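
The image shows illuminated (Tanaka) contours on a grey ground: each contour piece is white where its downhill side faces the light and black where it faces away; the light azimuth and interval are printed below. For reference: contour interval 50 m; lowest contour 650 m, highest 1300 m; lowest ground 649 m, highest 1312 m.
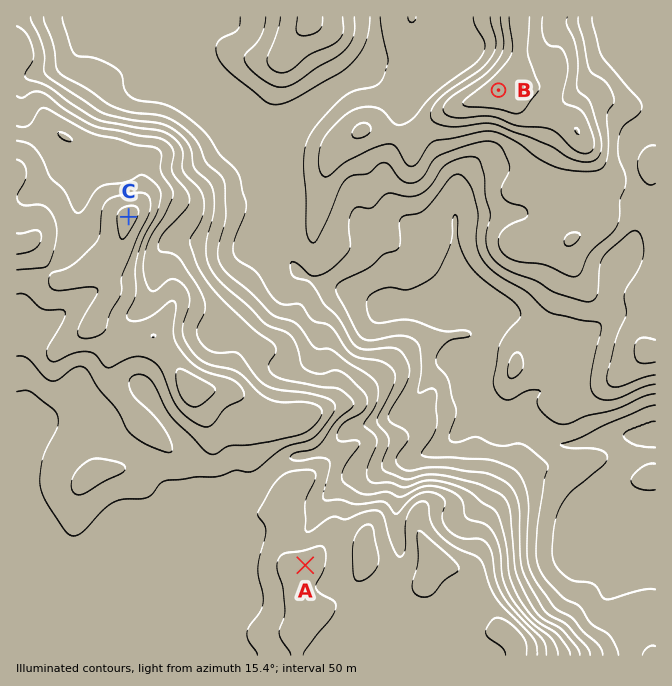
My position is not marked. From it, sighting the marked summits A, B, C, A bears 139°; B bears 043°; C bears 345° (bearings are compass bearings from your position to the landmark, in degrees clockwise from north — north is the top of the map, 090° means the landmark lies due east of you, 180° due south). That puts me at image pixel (185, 427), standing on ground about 1160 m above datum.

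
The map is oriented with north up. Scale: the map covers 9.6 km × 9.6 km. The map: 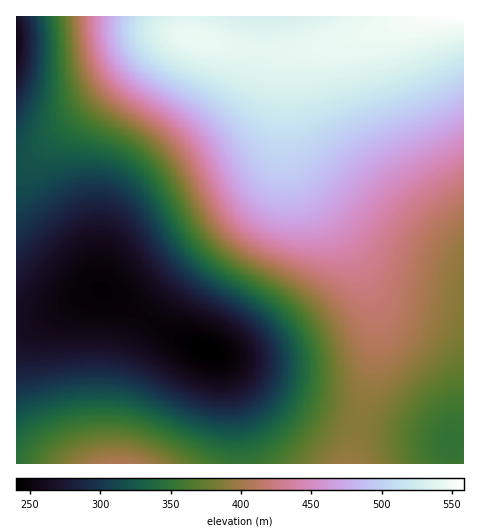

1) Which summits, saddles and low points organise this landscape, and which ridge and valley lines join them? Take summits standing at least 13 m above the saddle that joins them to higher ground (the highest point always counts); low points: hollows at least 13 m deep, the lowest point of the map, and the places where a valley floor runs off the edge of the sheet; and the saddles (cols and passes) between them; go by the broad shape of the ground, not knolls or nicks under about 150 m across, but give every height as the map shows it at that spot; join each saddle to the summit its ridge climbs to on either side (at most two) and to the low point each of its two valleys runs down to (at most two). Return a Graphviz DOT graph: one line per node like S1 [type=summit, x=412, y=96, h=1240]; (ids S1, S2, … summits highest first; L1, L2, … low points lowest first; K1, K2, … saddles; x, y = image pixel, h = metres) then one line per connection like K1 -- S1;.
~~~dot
graph terrain {
  S1 [type=summit, x=460, y=17, h=559];
  S2 [type=summit, x=118, y=463, h=408];
  L1 [type=low, x=206, y=350, h=240];
  L2 [type=low, x=17, y=42, h=255];
  L3 [type=low, x=452, y=441, h=351];
  K1 [type=saddle, x=358, y=424, h=389];
  K2 [type=saddle, x=241, y=463, h=352];
  K3 [type=saddle, x=17, y=164, h=317];
  K1 -- S1;
  K1 -- L1;
  K1 -- L3;
  K2 -- S1;
  K2 -- S2;
  K2 -- L1;
  K3 -- S1;
  K3 -- L1;
  K3 -- L2;
}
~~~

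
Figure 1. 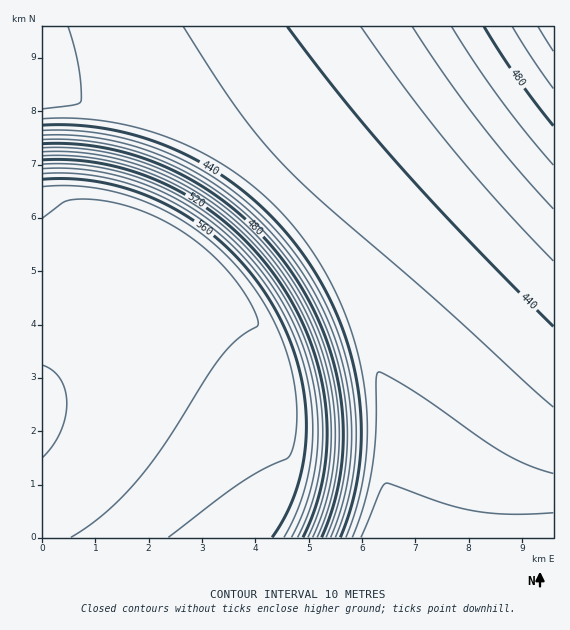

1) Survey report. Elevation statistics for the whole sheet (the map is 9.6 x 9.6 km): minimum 400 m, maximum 590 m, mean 485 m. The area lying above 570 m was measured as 25.2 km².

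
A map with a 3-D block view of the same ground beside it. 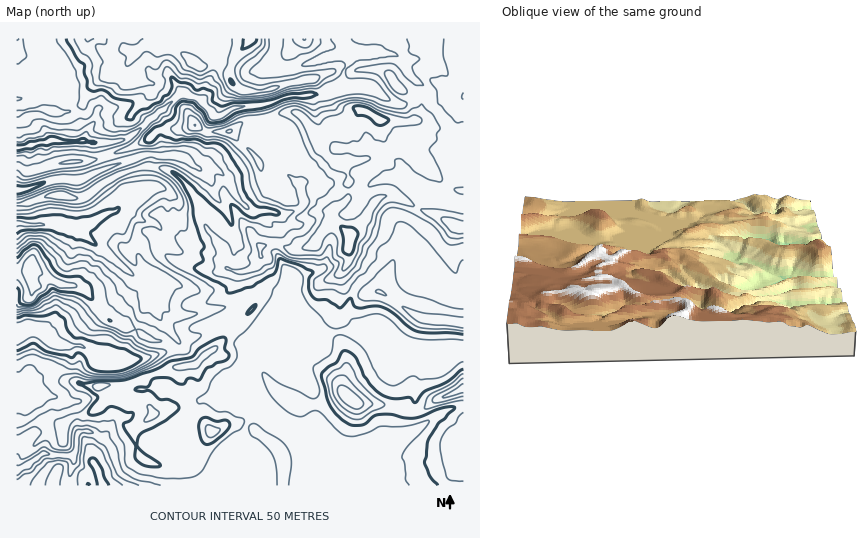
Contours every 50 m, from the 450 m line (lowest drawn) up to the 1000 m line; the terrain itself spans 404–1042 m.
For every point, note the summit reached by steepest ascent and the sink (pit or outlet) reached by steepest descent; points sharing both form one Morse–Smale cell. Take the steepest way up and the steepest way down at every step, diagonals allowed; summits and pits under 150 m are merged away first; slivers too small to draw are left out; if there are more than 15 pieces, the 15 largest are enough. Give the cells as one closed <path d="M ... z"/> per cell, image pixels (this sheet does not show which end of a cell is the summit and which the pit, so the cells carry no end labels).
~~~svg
<path d="M463 38l-116 0-1 19 2 6-4 8-4 15-3 3-16 5-38 4 4 15-24 7-17 1-15 10 25 27 5 9 2 13 5 7-18 9-13 13 1 7 23 31-2 16-11 8 3 10 9 18-16 18-9 7-8 2-4 15-28 24-16 2-6-19-30 11-38 6-9-4-12-14-25-2-20-15-12-2-11 6 1 152 277 0 3-12 0-20-6-12-12-11-23-14-6 0-2-3 0-43 4-9 11-1 63-27 15-3 38 1 28 12 12 2 45-1z"/><path d="M152 166l-9 0-25 8-36 24-33-2-32 9-1 18 40 2 20 3 60 49 15 0 3 4-1 13 4 20 21 27-4 7 4 18 17-1 28-24 4-15 8-2 9-7 11-11 5-10-9-15-3-11-13 1-9-4-2-16-18-23-6-21-12-21-15-14z"/><path d="M379 332l-26 1 8 4 11 11 45 18 6 5-7 14-1 15-9 13 0 19-16 7-20 0-16 5-10 0-54-22-25 0 18 12 12 14 2 6-2 32 169-1 0-138-52-2z"/><path d="M350 331l-21 2-66 28-11 1-4 9 1 46 16 5 25 0 54 22 10 0 16-5 20 0 14-5 2-2 0-19 9-13 1-15 7-14-6-5-45-18-11-11z"/><path d="M196 126l-14 3-24 1-10 10-14 6-37 13-36 4-33 9-11-6-1 38 10 0 23-8 33 2 23-16 19-10 19-6 18 2 15 6 19 22 5 11 6 21 18 23 2 16 9 4 14-1 10-7 2-16-23-31-1-7 13-13 18-9-5-7-3-17-8-11-14-11-7-10-24 1z"/><path d="M24 224l-8 0 1 46 11 1 1 3 10-2 21 12 15 1 9 5 17 23 9 7 27 10 15 10 12 1 9 7 5-5-21-29-4-20 1-13-3-4-15 0-60-49-20-3z"/><path d="M346 38l-181 0-1 2 4 8 11 3 20 15 16-1 10 5 7 13 10 7 18 2 17-4 4 9 5 1 7-3 8 1 20-2 16-5 3-3 4-15 4-8-2-6z"/><path d="M24 270l-8 1 1 62 10-5 12 2 20 15 25 2 12 14 9 4 38-6 29-10-8-8-12-1-15-10-14-4-17-8-22-28-9-5-15-1-21-12-10 2z"/><path d="M178 98l-48 39-26 6-12 0-8-3 1-8-11-24-11 5-11 0-7-4-13 0-13 4-3 1 0 52 12 6 33-9 36-4 37-13 14-6 10-10 24-1 12-3-1-5z"/><path d="M164 38l-5 0-23 13-6 0 2 7-9 12 0 5 8 9 5-3 12 1 12 4 16 10 7-3 13 5 7 4 11 14 6 0 14-8 31-4 17-6-5-10-17 4-21-3-7-6-7-13-10-5-16 1-20-15-11-3z"/><path d="M123 71l-8 5-10 0-8 5-10 10-3 12-10 6 11 23-1 9 20 2 21-3 14-10 38-33-19-12-15-4-12 3-8-9z"/><path d="M158 38l-112 0-4 16 2 11 5-1 11 8 7 18 1 9 7 9 9-5 3-12 10-10 8-5 10 0 11-8 6-10-1-7 5 0z"/><path d="M45 38l-29 1 1 75 15-5 31 4 10-4-13-37-11-8-6 3 1-7-2-11 3-7z"/><path d="M183 93l-6 4 1 2 17 26 12 7 23-1 16-10 23-3 19-6-5-12-3-1-21 7-25 2-14 8-6 0-13-16z"/>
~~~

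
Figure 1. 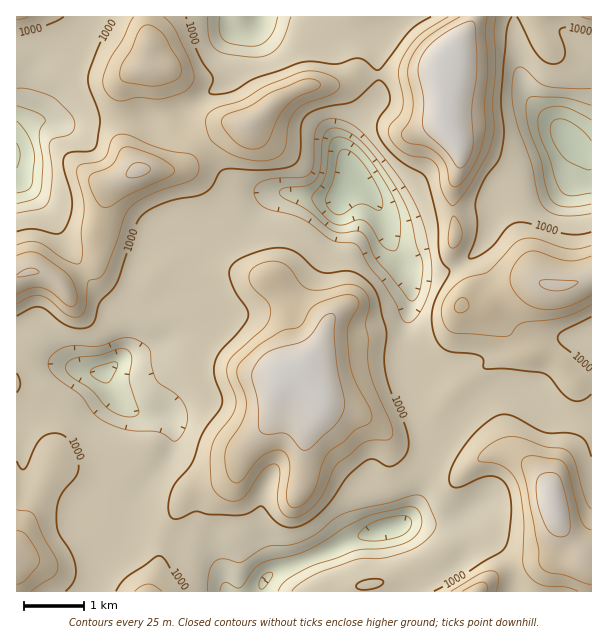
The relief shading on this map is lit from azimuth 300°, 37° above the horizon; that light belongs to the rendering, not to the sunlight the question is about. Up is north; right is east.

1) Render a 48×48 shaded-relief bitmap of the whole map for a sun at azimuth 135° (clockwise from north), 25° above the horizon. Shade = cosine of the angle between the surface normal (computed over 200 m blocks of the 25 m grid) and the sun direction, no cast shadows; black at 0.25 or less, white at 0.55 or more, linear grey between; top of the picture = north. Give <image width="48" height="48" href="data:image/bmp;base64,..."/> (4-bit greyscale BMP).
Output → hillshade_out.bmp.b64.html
<image width="48" height="48" href="data:image/bmp;base64,Qk32BAAAAAAAAHYAAAAoAAAAMAAAADAAAAABAAQAAAAAAIAEAAATCwAAEwsAABAAAAAAAAAAAAAAABEREQAiIiIAMzMzAERERABVVVUAZmZmAHd3dwCIiIgAmZmZAKqqqgC7u7sAzMzMAN3d3QDu7u4A////AN3cuZhlV5mry7yUI1Z3eJmZhSA6yprMuszMuph2V5mry77YUzRWd3iZmFImqYmqqqu7qpmHd4mau73tuWQzRVVomYZEZ3eZmaqqmZmYiJmaqqvM3dt0MzI1eJh2ZmeJiJqpmZmYiJmaqaqqve7bl1MiV4iIdVaaqImqmZmZiJmaqqqqve7u7blTV4iIdUaLunmqmZmZiImpq7qYrv7d7/63eJmHdUWLu3iqqZmZiHiZm8yWe//bvN7aiaqYdUWLzHiaqZmZmHeIic6lSN/bqau7mKu5hkWLzHeKqpmZmHZneL7XR73cqZqql4vLl1V6zIeJqpmZmYZmZ5zqZ73dypqpmGermGVou4d5mZmImZdVVorcmLzd26upmGVoh2ZXmoh4mZiHeIdVRGi7qazd3Lu6mYZWZmZmiYiImYh2Z3ZlQ0aaqavMzLupmZdmZ3d3iJmImYh2d3dmUzV5mZq7u7qpmZh3d4iIiZmZmZh3iZh3dUV5mZm7qqqZiZmYiImJmZmYiIh3iZmIdlV4mZmqqqqYiJmZmZmJmpmYiIdmeJmIdmZ4mZmrqqqZiImZmZmZmZmqqrlleIiIZEVniZm7u7qZiIiZqqqZmZq8zd2neIiIZCNGd4q7u7qYmZmZmaqpmZmrzN7aiIiIdTIkVWm7u7qIiauqmZmZmZmau7vLqZiIh1Q0VVi8u7qHeKu6qqq7qamavLqqmZmZmHZVZkasy7p1Vpu6qrzd3NuZzcqZmZmZmIh3d1R63LqENHmqqqvO//26vdupmZmZmIiIiGRGm7qEIkiIiZq83t26q8y5mZmZiHeJmXVEeamFMzV3d4iZq5qYmazKiJmZh2VomYdmeJmFRlRmZnd3d2eHeJvKmImZiGVGeJh3mZiGR5hVRFd2VEV3d4vLmYiZiHZmeIh3mph2VruFRFZmVEV3ZovMqZmZmYh3iIhlepdmVZynVFZmZWZ3ZXrMuZmZmZiIeIdTWIZWZYqpdmdmZkVnZXrNyqmZmZmHd4h1V3ZmZ5qpiIh1RDNGZXrO7cuqmZmYiauXZ3ZnZ6y5mZqWRDNFZWm9/+3Lqqu7vO65h3Z3Zr7amau5dkRFVVaKzd3Murzd3f/ah3eIdZ/7may5iFRFVDNGiZmru7zd3e/ah3iqlo79qqy5iFRFVUM1ZneJqrzd3N/rl3irqJz/yqu5iGVFZmRGZnd4mavMzN/rl2eaqZvuy7u5mXdmZnZniIh3d4q83N7rl1VniZvO28y6mZmId3iJmZl2VFes7t3bmFM1aKvN3M3bqqqZiIiru7qXQyNZ3/7bqXVEaKve3M3cuqqpiHirzMzKdUIki93cuoZVaKve7LvNy6mZh2aKu83LmHUyJHmqqoZVeJve7Kq7u5mZh1RXmqvKmHZUM0VniXU1eJvO7KmqqpmZiGRFeZq6h2VVZmZ3eHQSWJrN25maqZmZmHVEaaqql2VEZ4iIiIYgJYrNypiaqrqpmYZDWJq7uYdUV4mZmZhRAEnNyomaqty6mYdUV4mryqlkV4mZmZl0AAW9yomZqg=="/>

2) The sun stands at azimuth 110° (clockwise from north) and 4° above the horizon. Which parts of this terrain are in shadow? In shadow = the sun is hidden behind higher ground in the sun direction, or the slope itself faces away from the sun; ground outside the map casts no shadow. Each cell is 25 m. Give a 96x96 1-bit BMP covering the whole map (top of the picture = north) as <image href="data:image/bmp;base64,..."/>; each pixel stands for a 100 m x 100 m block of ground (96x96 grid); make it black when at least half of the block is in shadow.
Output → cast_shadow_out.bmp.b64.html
<image width="96" height="96" href="data:image/bmp;base64,Qk2+BAAAAAAAAD4AAAAoAAAAYAAAAGAAAAABAAEAAAAAAIAEAAATCwAAEwsAAAIAAAAAAAAA////AAAAAAAAAHgAAH4AAAf4AAAAAPgAAP+AAA/4AAAAAHgAAP/AAB/8AAAAAAAAAH/4AB/+BAAAAAAAAB//AAf+HgAAAAAAAAH/gAB+PgAAAAAAAAA/z8AAfgAAAAAAAAAP//AA/gAAAAAAAAAAf/gB/gAAAAAAAAAAP/gB/wAAAAAAAAAAH/wB/wAAAAAAAAAAD/wD/4AAAAAAAAAAAfgD/wAAAAAAADgAAHgH/wAAAAAAAHgAABgP/wAAAAAAAPwAAAAP/wAAAAAAAPwAAAAP/wAAAAAAAPwAAAAP/wAAAAAAwPwAAAAP/wAAAAAB4H4AAAAH/gAAAAAH4H4AAADD/AAAAAAf4D4AAADgQAAAAAA/4B4AAADwAAAAAAA/8AQAAAD4AAAAAAB/8AAAAAB8AAAAAAB/+AAAAAA8AAAAAAD//AAAAAAMAAAAAAD//wAAAAAAAAAAAAP//wAAAAAAAAAAAAP//4AAAAAAAAAAAAH//4AAAAAAAAAAAAB//4AAAAAAAAAAAAA//4AAAAAAAAAAAAAP/4AAAAAAAAAAAGAP/wAAAAAAAAAAAPAH/wAAAAAAAAAAAfAP/wAAAAAAAAAAAfgP/4AAAAAAAAAAAPgP/8AAAAAAAAAAAHgP/8AAAAAAAAAAAAAP/+AAAAAAAAAAAAAP//GAAAAAAAAAAAAP//PAAAAAAAAAAAAD//fAAAYAAAAAAAAA//fgAD8AAAAAAAAAH/fgAH8AAAAAAAAAB+PgAP8AAAAHAAAAAAPwAP+AAAAHAAAAAAH4Af+AAAACAAAAAAB+Af/AAAAAAAAAAAA+A//AAAAAAAAABgAcA//gAAAAAAAADwAAB//g8AAAAAAAH4AAB//x8AAAAAAAH8AAB/4P8ACAAAAAH8AAB/4P+AfAAAAAAwAAB/8P+AfAYAAAAAAAB/8P+AfA8AAAAAAAB/8H8AMA8AAAAAABD/+D4AAB8AAAAAAHD/+AAAAD+AAAAAAHn/8AAAAH+AAAAAAHv/8AAACP+AAAAAAH//8AAAf/+AAAAAAD//8AAA//+AAAAAAD//8AAA//+AAAAAAD/98AAAD/+AAAAAAD/78AAAD/+AAAAAAD/7+AAAD//gAAAAAD/3+AAAD//8AAAAAD/n+AAAD//+AAAAAD/j+AAAD//8AAAAAD/h+AAAD//8AAAAAD/g8AAAD//8AAAAAH/wAAAAD//4AAAAAH/wAAAAD//wAAAAAD/wAAAAD//gAAYAAD//gAAAD/wAAD8AAB//gAAAAAAAAH/AAA//gAAAAAAAAH/wAAf/gAAAAAAAAH/8AAf/gAAAAAAAAD/+AAf/gAAAAADgAA//AAP/gAAAAAHwAAf/4AP/gAAAAAPwAAP/8AP/AAAAAAP8AAD/+AP/AAAAAAf+AAB/+AP/AAAAAAf/AAA/gAf/gAAAAAf/AAAeAA//gAAAAAf/AAAfAA//wAAAAAP/gAA/gB//4AAAAAH/gAA/gB//8AAAAAH/gAA/wA///AAAAAD/gAAfwAf//gAAAAD/gAAfwAP//wAAA="/>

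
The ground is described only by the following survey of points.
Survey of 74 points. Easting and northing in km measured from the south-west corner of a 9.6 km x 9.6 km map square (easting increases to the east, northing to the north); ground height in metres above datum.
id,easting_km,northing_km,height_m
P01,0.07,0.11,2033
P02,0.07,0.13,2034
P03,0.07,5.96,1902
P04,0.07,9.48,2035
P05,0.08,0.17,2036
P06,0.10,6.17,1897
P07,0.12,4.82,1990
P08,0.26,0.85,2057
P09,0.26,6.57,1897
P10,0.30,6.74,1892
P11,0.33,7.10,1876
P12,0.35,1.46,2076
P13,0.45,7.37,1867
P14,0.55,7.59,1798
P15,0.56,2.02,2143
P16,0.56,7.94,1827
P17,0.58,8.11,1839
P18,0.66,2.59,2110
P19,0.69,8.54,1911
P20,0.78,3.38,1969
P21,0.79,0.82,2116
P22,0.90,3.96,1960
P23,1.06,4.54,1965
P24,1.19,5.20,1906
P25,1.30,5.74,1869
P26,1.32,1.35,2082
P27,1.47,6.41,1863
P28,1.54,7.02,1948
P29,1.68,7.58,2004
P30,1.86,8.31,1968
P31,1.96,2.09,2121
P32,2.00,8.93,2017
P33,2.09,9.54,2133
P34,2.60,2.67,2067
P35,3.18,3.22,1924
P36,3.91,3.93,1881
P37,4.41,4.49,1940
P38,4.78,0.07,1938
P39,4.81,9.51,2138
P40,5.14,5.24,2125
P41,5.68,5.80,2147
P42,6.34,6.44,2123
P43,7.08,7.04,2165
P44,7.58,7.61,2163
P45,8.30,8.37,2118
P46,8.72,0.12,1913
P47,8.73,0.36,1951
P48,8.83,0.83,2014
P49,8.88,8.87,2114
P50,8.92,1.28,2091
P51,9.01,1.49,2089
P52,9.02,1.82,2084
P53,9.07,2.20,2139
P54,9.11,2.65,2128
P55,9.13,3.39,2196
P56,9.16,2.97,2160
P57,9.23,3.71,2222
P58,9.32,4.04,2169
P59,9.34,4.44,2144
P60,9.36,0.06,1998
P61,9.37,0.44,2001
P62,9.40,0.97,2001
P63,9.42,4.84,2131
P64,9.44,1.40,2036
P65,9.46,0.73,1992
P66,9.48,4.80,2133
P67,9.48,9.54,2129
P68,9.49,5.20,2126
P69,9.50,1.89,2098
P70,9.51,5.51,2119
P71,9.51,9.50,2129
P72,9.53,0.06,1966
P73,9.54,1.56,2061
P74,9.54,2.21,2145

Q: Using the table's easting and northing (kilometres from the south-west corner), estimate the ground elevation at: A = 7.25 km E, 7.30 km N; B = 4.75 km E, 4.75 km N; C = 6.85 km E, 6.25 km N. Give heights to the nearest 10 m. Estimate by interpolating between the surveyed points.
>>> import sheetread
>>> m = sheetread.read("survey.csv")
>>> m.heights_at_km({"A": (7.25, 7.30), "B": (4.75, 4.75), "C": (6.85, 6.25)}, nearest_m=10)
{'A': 2180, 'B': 1990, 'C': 2200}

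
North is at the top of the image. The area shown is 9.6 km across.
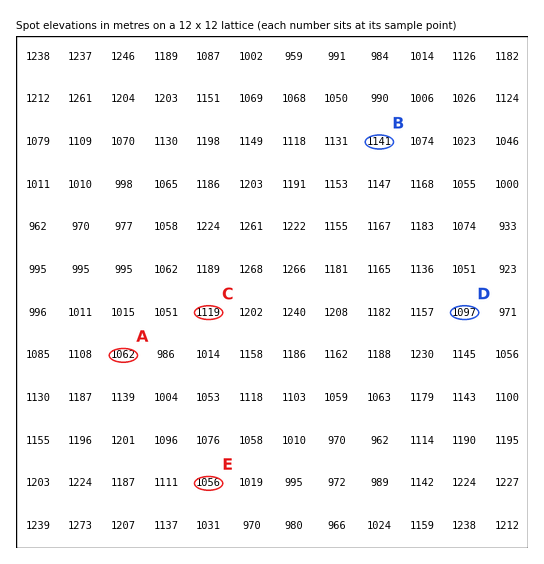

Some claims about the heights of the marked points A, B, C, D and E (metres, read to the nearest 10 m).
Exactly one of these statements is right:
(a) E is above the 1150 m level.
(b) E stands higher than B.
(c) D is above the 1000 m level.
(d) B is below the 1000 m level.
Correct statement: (c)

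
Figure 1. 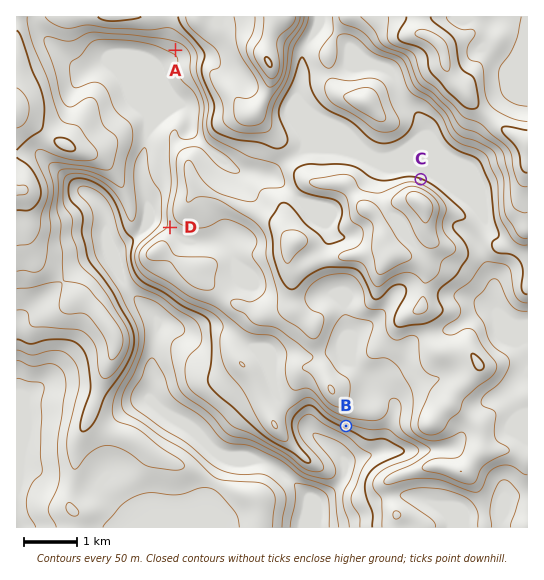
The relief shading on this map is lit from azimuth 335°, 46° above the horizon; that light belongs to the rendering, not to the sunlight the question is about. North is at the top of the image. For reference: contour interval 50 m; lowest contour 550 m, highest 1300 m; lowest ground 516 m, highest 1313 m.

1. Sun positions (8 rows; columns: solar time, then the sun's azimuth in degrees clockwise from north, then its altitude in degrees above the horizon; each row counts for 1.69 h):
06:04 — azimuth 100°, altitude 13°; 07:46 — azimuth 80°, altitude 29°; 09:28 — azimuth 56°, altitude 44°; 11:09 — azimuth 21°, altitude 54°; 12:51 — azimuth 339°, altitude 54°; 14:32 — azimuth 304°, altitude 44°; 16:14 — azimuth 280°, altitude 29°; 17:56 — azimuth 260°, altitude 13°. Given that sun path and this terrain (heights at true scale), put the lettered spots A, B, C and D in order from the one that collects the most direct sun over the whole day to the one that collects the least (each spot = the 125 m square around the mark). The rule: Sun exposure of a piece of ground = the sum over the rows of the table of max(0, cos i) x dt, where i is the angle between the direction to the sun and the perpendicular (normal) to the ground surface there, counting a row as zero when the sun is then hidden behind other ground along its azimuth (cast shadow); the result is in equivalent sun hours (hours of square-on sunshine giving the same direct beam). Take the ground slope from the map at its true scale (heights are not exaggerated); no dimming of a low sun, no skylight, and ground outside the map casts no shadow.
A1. C > D > A > B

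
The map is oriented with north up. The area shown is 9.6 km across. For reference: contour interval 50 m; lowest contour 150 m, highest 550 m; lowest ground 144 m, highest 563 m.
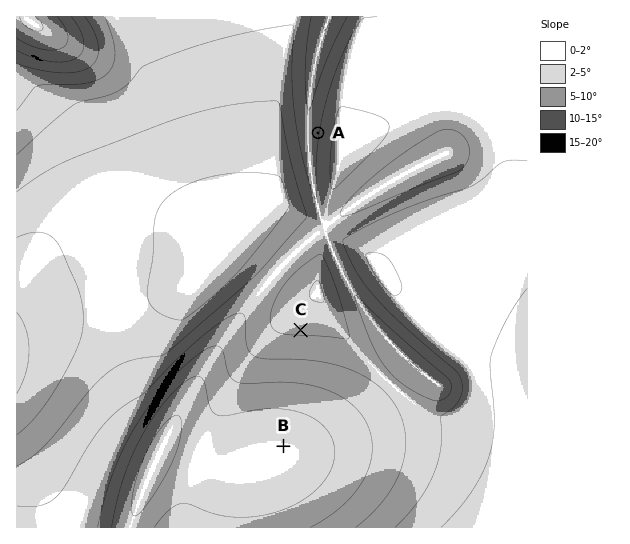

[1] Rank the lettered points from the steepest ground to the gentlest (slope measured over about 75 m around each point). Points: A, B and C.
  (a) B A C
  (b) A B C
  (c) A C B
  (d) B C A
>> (c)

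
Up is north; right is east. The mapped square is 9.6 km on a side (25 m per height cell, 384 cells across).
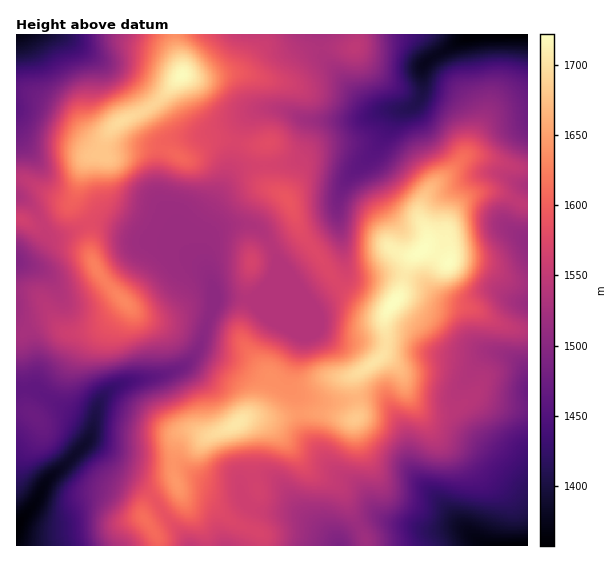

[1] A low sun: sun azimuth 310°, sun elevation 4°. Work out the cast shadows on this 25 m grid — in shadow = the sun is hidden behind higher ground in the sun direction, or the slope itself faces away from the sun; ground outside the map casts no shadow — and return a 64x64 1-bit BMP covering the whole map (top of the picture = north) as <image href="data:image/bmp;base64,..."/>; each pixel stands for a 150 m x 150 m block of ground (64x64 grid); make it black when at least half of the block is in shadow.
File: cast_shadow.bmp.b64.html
<image width="64" height="64" href="data:image/bmp;base64,Qk0+AgAAAAAAAD4AAAAoAAAAQAAAAEAAAAABAAEAAAAAAAACAAATCwAAEwsAAAIAAAAAAAAA////AAAAAAAAADxA4Ac//wAAAMAAAP//AAADwAeD//8AAAPAP4///+AAB4D/n///4AAHj/+z///wAAc//zP///gABv//A///fAAD//+H//9+AAP//4///z8AA///n///H4AB//8///8PwAH//z///w/AAH//P///B8AAH/4///8D4AAGMB///wHgAAAAD///AfAAAAAP//8B+AAAAA///wH/gAAAH///Af/wAAA///8B//wAAB///2D//gAAB///YH/+AAAD//9AH/4AAAH//wAH/gAAAf//AAP/AAAB//8AAfcAAAH//wAB4gAAAf//AAHAAAAB//8AAAAAAAD//wAAAAAAAH//AAAAAgAAD/8AAAADAAAH/wAIAAMAACP/ABwAAwAAAf8AHgAAAAAB/wAeAAAAAAH/AB9/AAAAAf8AH/8AAwAB/wAf/wAHgAH/AB//gA+AAf4AH//AD4AA/AD//8APwAB4AP//wA/ABhAA///gB+AHiAD//+AH4AH4AB//8AfgAPAAB//4A+AAYAAH//4DwAAAAA///wGAAAAAD///AHgAAAAH//8B/AAAAAH//gP/wAAAAH/+B//gAAAAP/4H//AAAAAf/AP/8AAAAA/4Af/wAAAAA+AAP/AAAAABAAAf8AAAAAAAAB/4AAAAAAAAH/wAAAAAAAAP/gAAAAAAAA8+AA=="/>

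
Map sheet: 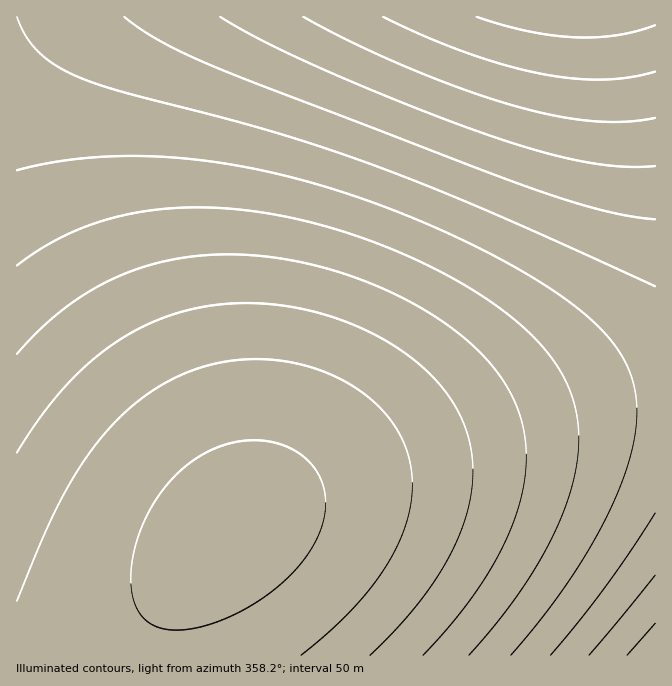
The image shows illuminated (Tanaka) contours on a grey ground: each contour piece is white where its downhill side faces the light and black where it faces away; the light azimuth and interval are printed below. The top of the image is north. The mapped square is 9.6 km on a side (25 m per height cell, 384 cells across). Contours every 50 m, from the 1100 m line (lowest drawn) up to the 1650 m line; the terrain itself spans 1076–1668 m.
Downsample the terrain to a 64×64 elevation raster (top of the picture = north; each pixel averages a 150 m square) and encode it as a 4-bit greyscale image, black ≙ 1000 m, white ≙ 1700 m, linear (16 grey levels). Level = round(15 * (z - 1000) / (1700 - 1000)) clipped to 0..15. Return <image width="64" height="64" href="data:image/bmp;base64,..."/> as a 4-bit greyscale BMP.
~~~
<image width="64" height="64" href="data:image/bmp;base64,Qk12CAAAAAAAAHYAAAAoAAAAQAAAAEAAAAABAAQAAAAAAAAIAAATCwAAEwsAABAAAAAAAAAAAAAAABEREQAiIiIAMzMzAERERABVVVUAZmZmAHd3dwCIiIgAmZmZAKqqqgC7u7sAzMzMAN3d3QDu7u4A////AN3d3u7u7u7u7u7u7d3d3d3MzMu7u6qqmZmIiHd2ZmVV3d3e7u7u7u7u7u7u3d3d3dzMzLu7uqqpmZiIh3dmZlXd3d3u7u7u7u7u7u7u3d3d3czMy7u7qqqZmYiHd3ZmZd3d3e7u7u7u7u7u7u7t3d3d3MzMu7u6qqmZmIh3d2Zm3d3d7u7u7u7u7u7u7u7d3d3dzMzLu7qqqpmYiId3dmbd3d3u7u7u7u7u7u7u7u3d3d3czMy7u6qqmZmIiHd3Zt3d3e7u7u7u7u7u7u7u7t3d3dzMzMu7uqqpmZiIh3dm3d3d7u7u7u7u7u7u7u7u7d3d3czMy7u7qqqZmYiHd3bd3d3e7u7u7u7u7u7u7u7u3d3d3MzMu7uqqpmZiIh3d93d3d7u7u7u7u7u7u7u7u7t3d3czMy7u7qqqZmYiId33d3d3u7u7u7u7u7u7u7u7u3d3d3MzMu7uqqpmZiIh3fd3d3d7u7u7u7u7u7u7u7u7t3d3czMy7u7qqqZmYiId83d3d3u7u7u7u7u7u7u7u7u3d3d3MzMu7uqqqmZmIiHzd3d3e7u7u7u7u7u7u7u7u7t3d3czMy7u7qqqZmYiIfN3d3d3u7u7u7u7u7u7u7u7u3d3dzMzMu7uqqpmZmIiMzd3d3e7u7u7u7u7u7u7u7u7d3d3czMy7u6qqqZmYiIzN3d3d3u7u7u7u7u7u7u7u7t3d3dzMzLu7uqqpmZmIjMzd3d3d7u7u7u7u7u7u7u7u3d3d3MzMu7u6qqmZmYiMzM3d3d3u7u7u7u7u7u7u7u7d3d3czMy7u7qqqpmZiIzMzd3d3d7u7u7u7u7u7u7u7d3d3dzMzLu7uqqqmZmYjMzM3d3d3e7u7u7u7u7u7u7t3d3dzMzMu7u6qqqZmZiMzMzN3d3d3u7u7u7u7u7u7t3d3d3MzMy7u7qqqpmZmIzMzM3d3d3d7u7u7u7u7u7t3d3d3czMzLu7uqqqmZmYjMzMzN3d3d3d7u7u7u7u7t3d3d3czMzLu7u6qqqZmZiLzMzMzd3d3d3d7u7u7u7d3d3d3dzMzMu7u6qqqpmZmYu8zMzM3d3d3d3d3d3d3d3d3d3dzMzMu7u7qqqqmZmYi7vMzMzN3d3d3d3d3d3d3d3d3dzMzMy7u7uqqqmZmZiLu8zMzMzd3d3d3d3d3d3d3d3dzMzMy7u7uqqqqZmZmIu7vMzMzMzd3d3d3d3d3d3d3czMzMy7u7uqqqqZmZmYi7u7zMzMzMzd3d3d3d3d3d3MzMzMy7u7u6qqqpmZmYiLu7u8zMzMzMzd3d3d3d3dzMzMzMy7u7u6qqqpmZmZiIu7u7u8zMzMzMzM3d3dzMzMzMzMu7u7u6qqqpmZmZiIiru7u7vMzMzMzMzMzMzMzMzMzMu7u7uqqqqpmZmZiIiKq7u7u7vMzMzMzMzMzMzMzMzLu7u7uqqqqpmZmZiIiIqqu7u7u7zMzMzMzMzMzMzMy7u7u7uqqqqpmZmZiIiIiqqru7u7u7vMzMzMzMzMzLu7u7u7qqqqqZmZmZiIiIiKqqq7u7u7u7u7vMzMu7u7u7u7u6qqqqqZmZmYiIiIiIqqqqq7u7u7u7u7u7u7u7u7u7uqqqqqmZmZmYiIiIiIeqqqqqq7u7u7u7u7u7u7u7u7qqqqqpmZmZmIiIiIiHd6qqqqqqq7u7u7u7u7u7u7qqqqqqqZmZmZiIiIiId3d3qqqqqqqqqqu7u7u7u7qqqqqqqqmZmZmYiIiIiHd3d3eZqqqqqqqqqqqqqqqqqqqqqqqpmZmZmIiIiIh3d3d3d5mZqqqqqqqqqqqqqqqqqqqqmZmZmZiIiIiId3d3d3d3mZmZqqqqqqqqqqqqqqqqqZmZmZmYiIiIh3d3d3d3d2aZmZmZmqqqqqqqqqqqqZmZmZmZmIiIiId3d3d3d2ZmZpmZmZmZmZmZmpmZmZmZmZmZmYiIiIiHd3d3d2ZmZmZmmZmZmZmZmZmZmZmZmZmZmZiIiIiId3d3d3dmZmZmZmaZmZmZmZmZmZmZmZmZmZmIiIiIiHd3d3d2ZmZmZmZmZpmZmZmZmZmZmZmZmZmIiIiIiId3d3d3ZmZmZmZmZVVViZmZmZmZmZmZmZiIiIiIiIiHd3d3d2ZmZmZmVVVVVVWIiIiIiIiIiIiIiIiIiIiId3d3d3ZmZmZmZVVVVVVVVYiIiIiIiIiIiIiIiIiIh3d3d3dmZmZmZlVVVVVVVVVViIiIiIiIiIiIiIiIh3d3d3d3ZmZmZmVVVVVVVVVVVVWIiIiIiIiIiIiIiHd3d3d3dmZmZmZVVVVVVVRERERERIiIiIiIiIiIiHd3d3d3d3ZmZmZmVVVVVVREREREREREiIiIiIiIiHd3d3d3d3dmZmZmZVVVVVVERERERERERESIiIiIiHd3d3d3d3d2ZmZmZmVVVVVURERERERERERERIiIiId3d3d3d3d3dmZmZmZVVVVVVERERERDMzMzMzMziIiHd3d3d3d3d2ZmZmZmVVVVVURERERDMzMzMzMzMzOIh3d3d3d3d3dmZmZmZlVVVVVEREREQzMzMzMzMzMzM4h3d3d3d3d3ZmZmZmVVVVVVRERERDMzMzMzMzMiIzMzh3d3d3d3d2ZmZmZlVVVVVUREREQzMzMzMyIiIiIiIiKHd3d3d3dmZmZmZlVVVVVERERDMzMzMyIiIiIiIiIiInd3d3d3dmZmZmZVVVVVREREQzMzMzMiIiIiIiIiIiIi"/>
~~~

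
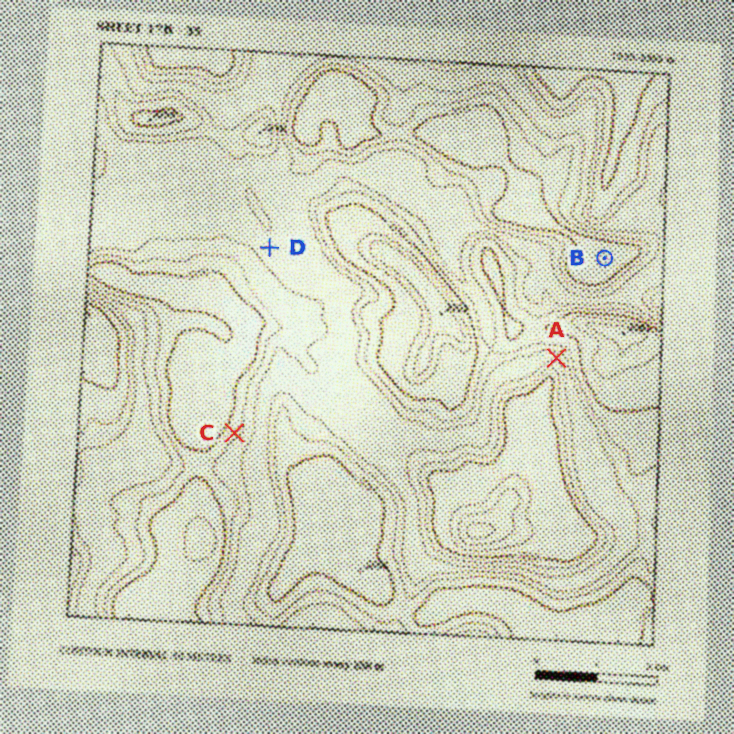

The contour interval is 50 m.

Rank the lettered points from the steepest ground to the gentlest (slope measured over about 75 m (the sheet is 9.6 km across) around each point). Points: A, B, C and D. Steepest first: A C D B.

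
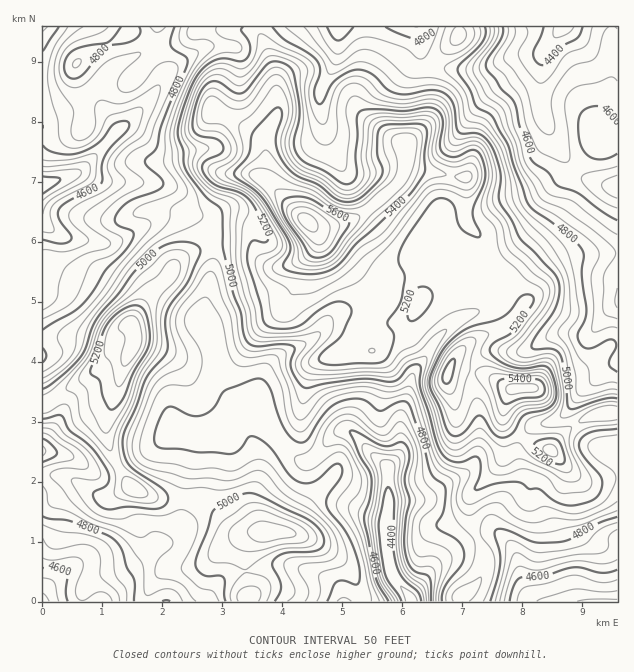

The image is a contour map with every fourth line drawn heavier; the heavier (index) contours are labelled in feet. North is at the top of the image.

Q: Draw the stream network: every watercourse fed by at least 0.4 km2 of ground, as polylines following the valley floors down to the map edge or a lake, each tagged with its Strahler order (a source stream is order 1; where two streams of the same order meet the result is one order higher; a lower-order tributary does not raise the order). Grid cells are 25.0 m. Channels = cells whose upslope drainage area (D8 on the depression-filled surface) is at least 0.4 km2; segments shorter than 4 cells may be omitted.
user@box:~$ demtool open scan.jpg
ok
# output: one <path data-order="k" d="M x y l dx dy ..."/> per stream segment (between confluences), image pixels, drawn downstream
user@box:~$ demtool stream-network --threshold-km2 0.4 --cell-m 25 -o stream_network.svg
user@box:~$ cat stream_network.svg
<path data-order="2" d="M539 601l8 0"/><path data-order="2" d="M547 601l57 0"/><path data-order="2" d="M104 598l-1 3-2 0"/><path data-order="3" d="M410 597l0 3 2 1"/><path data-order="2" d="M43 595l0 6"/><path data-order="1" d="M211 592l-2 2-1 7-42 0"/><path data-order="1" d="M43 591l0 4"/><path data-order="1" d="M425 576l-16 16 0 3"/><path data-order="1" d="M436 568l-26 26 0 3"/><path data-order="1" d="M296 567l3 0 5 3 3 0 9 4 3 0 10 6 12 12 0 9 3 0"/><path data-order="1" d="M88 559l-5 2-3 3-4 1-5 5-1 0-27 25"/><path data-order="1" d="M152 547l-48 48 0 3"/><path data-order="1" d="M172 541l-11 2-3 3-1 0-53 52"/><path data-order="1" d="M545 516l0 84 2 1"/><path data-order="3" d="M388 513l0 4-2 2 0 28 2 2 1 18 8 15 12 13"/><path data-order="1" d="M355 508l6 2 1 1 24 0 2 2"/><path data-order="3" d="M388 505l0 8"/><path data-order="1" d="M500 504l-4 6 0 18 15 15 4 9 0 3 2 1 0 6 1 2 0 7 2 2 0 4 4 9 15 15"/><path data-order="3" d="M388 469l0 36"/><path data-order="1" d="M79 460l-6-3-3 0-2-1-4 0-2-2-9 0-1-1-9 0 0-2"/><path data-order="3" d="M310 460l1 0 27-28 12 0"/><path data-order="1" d="M611 450l6 0 0 1"/><path data-order="1" d="M227 442l-4-4 0-3-2-2 0-7"/><path data-order="1" d="M167 438l14 0 1-2 9 0"/><path data-order="2" d="M191 436l15 0 2-1 3 0 10-9"/><path data-order="3" d="M353 433l35 36"/><path data-order="2" d="M221 426l2-3 18-18 4 0"/><path data-order="1" d="M478 423l0 33-5 9-12 12-10 4-14 14-3 1-4 0-2 2-37 0-2 1 0 5-1 1"/><path data-order="1" d="M547 423l3 0 9-5 16-16 0-2 5-4 0-2 28-28 3-2 6 0 0-3"/><path data-order="1" d="M353 421l0 12"/><path data-order="1" d="M341 420l2 4 7 8"/><path data-order="3" d="M257 417l42 43 11 0"/><path data-order="1" d="M64 411l-5 6-1 4-12 14-3 6 0 10"/><path data-order="1" d="M167 405l0 3 2 1 0 11 1 1 0 3 5 0 9 8 1 0 6 4"/><path data-order="3" d="M245 405l12 12"/><path data-order="2" d="M425 357l-9 10-4 9-2 12-1 2 0 6-6 12 0 6-2 1 0 35-1 3-11 10-1 6"/><path data-order="1" d="M53 352l-9 0-1 3"/><path data-order="1" d="M521 352l11-4 7-6 9-5 3 0 2-1 34 0 30-30 0-6"/><path data-order="2" d="M209 331l3 5 0 4 3 5 0 4 2 2 0 9 1 1 0 17 3 6 18 18 3 0 0 1 3 2"/><path data-order="1" d="M398 325l27 27 0 5"/><path data-order="1" d="M199 321l10 10"/><path data-order="1" d="M328 319l-6 11-11 10-1 0-6 5-3 0-5 3-3 0-10 6-20 19-1 9-2 2 0 3-3 6 0 24"/><path data-order="1" d="M211 277l-2 12-1 2-2 12-1 1 0 20 4 6 0 1"/><path data-order="1" d="M617 273l0 27"/><path data-order="1" d="M430 262l0-13"/><path data-order="2" d="M452 250l14 14 0 1 3 3 0 2 3 3 1 4 5 6 0 3 1 2 0 21-4 4-3 0-15 8-6 6-2 0-15 15 0 1-3 3-1 5-5 6"/><path data-order="2" d="M430 249l4 0 2 1 16 0"/><path data-order="1" d="M418 244l4-1 8 6"/><path data-order="2" d="M101 243l-30-3-18-9-10-11 0-36"/><path data-order="1" d="M263 235l-21-21-28 0"/><path data-order="1" d="M442 217l0 8 1 1 0 5 6 12 0 3 3 4"/><path data-order="2" d="M160 216l-5 4-4 2-3 3-5 1-3 3-4 2-11 7-3 0-4 3-5 0-1 2-11 0"/><path data-order="1" d="M191 216l-31 0"/><path data-order="2" d="M214 214l-53 0-1 2"/><path data-order="1" d="M218 211l-4 3"/><path data-order="1" d="M524 201l6-2 33-33 0-10-3-3-13-27"/><path data-order="1" d="M551 195l21-21 5 0 6 4 3 0 1 2 3 0 6 3 21 3"/><path data-order="1" d="M616 195l1-2 0-6"/><path data-order="1" d="M610 187l7 0"/><path data-order="1" d="M164 186l-4 0-2-2-48 0-1-1-6 0-18-9-9 0"/><path data-order="2" d="M76 174l-6 1-2 2-3 0-1 1-3 0-2 2-3 0-1 1-3 0-2 2-4 0-3 1"/><path data-order="1" d="M343 171l-2-5-3-3 0-1-3-3-6-11-1-12-2-1 0-5-1-1 0-5-2-1 0-5-1-1"/><path data-order="1" d="M158 150l-22-23"/><path data-order="1" d="M203 148l-45 0-21-21-1 0"/><path data-order="1" d="M322 144l0-27"/><path data-order="1" d="M547 136l0-10"/><path data-order="2" d="M116 133l-40 41"/><path data-order="2" d="M119 129l0 1-3 3"/><path data-order="1" d="M463 129l4-5 0-1 65-65"/><path data-order="2" d="M124 127l-5 2"/><path data-order="2" d="M136 127l-12 0"/><path data-order="2" d="M547 126l-5-9 0-5-1-1"/><path data-order="1" d="M43 120l0 7"/><path data-order="2" d="M322 117l0-8-2-1 0-17 2-1 1-6 8-11 3-6 0-3 1-1 2-36"/><path data-order="2" d="M541 111l0-51 6-12"/><path data-order="1" d="M413 70l5-7 0-36"/><path data-order="1" d="M113 69l-9 9-1 3 0 3-2 1 0 18 2 3 12 12 1 3 0 12"/><path data-order="1" d="M485 69l23-11 24 0"/><path data-order="1" d="M242 58l-1-4-6-6-3-2-24 0-9 5-3 3-2 0-3 3-10 6-23 22 0 2-7 9 0 1-32 32"/><path data-order="2" d="M532 58l6-1 9-9"/><path data-order="3" d="M547 48l16-21"/><path data-order="1" d="M580 48l0-2-15-15 0-4-2 0"/><path data-order="1" d="M52 27l-9 0"/><path data-order="1" d="M316 27l21 0"/><path data-order="1" d="M409 27l7 0"/>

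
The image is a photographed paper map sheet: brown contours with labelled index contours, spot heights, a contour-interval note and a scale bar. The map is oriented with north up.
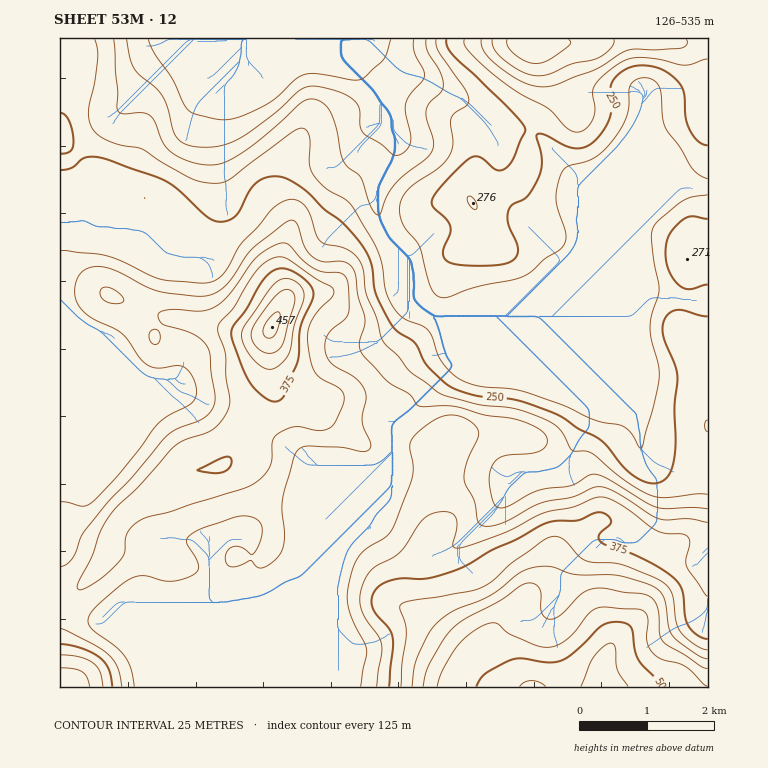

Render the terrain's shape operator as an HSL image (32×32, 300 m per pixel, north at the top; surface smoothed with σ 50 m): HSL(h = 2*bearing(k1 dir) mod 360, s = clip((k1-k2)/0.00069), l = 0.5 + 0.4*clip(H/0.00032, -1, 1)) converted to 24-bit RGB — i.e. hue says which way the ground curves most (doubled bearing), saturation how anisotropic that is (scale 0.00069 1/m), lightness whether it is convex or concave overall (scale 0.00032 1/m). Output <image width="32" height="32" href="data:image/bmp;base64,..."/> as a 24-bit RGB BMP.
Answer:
<image width="32" height="32" href="data:image/bmp;base64,Qk02DAAAAAAAADYAAAAoAAAAIAAAACAAAAABABgAAAAAAAAMAAATCwAAEwsAAAAAAAAAAAAAvLPQ6+feoInHOxSAYlR/f4B/f4B/f4B/f4B/gIB/gIB/gIB/f3+AfX6AMERwSEx/iGRpcaWFu7uhuZ2OapaVbpCqnLC7pazLhljIg1Shu7d8f65ugLawa1O/jsvVMXP/oM7K383D6xq/ew19fXaAgH9/f4B/f4B/f4B/f4B/f4B/gIB/f3+Af3+AOUZqMkJSkp5rarZ3eJx9w56WpqiEUZJ6crx3XpeVcT2Wp2LC3Kawys2BO6xSNI2asPPPDRiTnbYQY0YQUwoXgVhqgH9/gIB/gH9/f4B/f4B/f4B/f4B/gIB/f3+AfnuAaSBnYF00LqMnar1RR5qJtpmcy5inhaZpaJ9DV1lBPkdMWGtXwamK8drawnFgEasWJoYTIhEfvokmWVclRnBef4B/gIB/gIB/gH9/gH9+f4B+f4B/f4B/f4B/f3+AalGAcxeTyqi9c9q6bM2jPquhVrWero7Q7ajVt1taS3hNNVxpYomJastltrx48rHQ5Nu7JS1IHBgw02zFwnV/NXRLQXJFfWpSg4JKentVi3legI1geYZdY4NhfoB+f4B/Ozp/K03D1enis8vUeZy1an6dRJBJKF80vUKR+cPcu5HHMmyRSrKuosOdZo+ClMmW89jinhviIx2FfSzG9K3KuYCiRmJ4XoGPj7SuZpixd4WejX+WkoKdkpZ2XYh1fH+ATWF/L4+bksiAqo9ufYVNWHxdo2mYiUlLHlQspMxd45CmgVOuLsygdailk7uvX79SrzUXpR05RzBxJDo/y3Nu4KmoY3bDap/Dg5usgV+Tc3KCi4WQenSNo4eHapGVcHOAcnuALJOCbKZkmFh3z25YSX0rImw1amDCmYjPSaeItmdSysKNSYpSO1kpi3QcZioRs1k1vm1ZM0NiOJSqPkrK9cGwfXxEYWA3enk4X3NJbH9ieYNwd297oqB/bnOWbGuBgIF+WYJqSXRDSltfw42Czp6wQLddBXE+QZKmrG3FuprD2r66tjaIfVFBbo5GiuTHU4rk2aDlelfofZu3ET5y9sPY9aDXnV6chZBpa3pWW3xDVHE/ZnpPfaxkXl2Pd3OAgH6Cf4CAYYB9SWR7kqxxqK+CzaOlQpxrCC0gPGpHjqx9wpG00WDy5NDuyfH2meHrLSCejHqqr3G/hGo1E0U1OJRm75bM9LDqx5PMn3iuoHOTXYlgT6BeWbFQQ2h8fHyAf4B/f4B/fYB/PGh2qalzn69boq9XsoVwK0xYG1QtVaIsXoI8Pk5n3uq4odepgjmDRhU1cFclk4MngH9/cIB4DUwxTIFVzYqh3pbAsozEr47OsKTKhpSziKmNNmh9cnl/gH9/gXpyfIJtTlt3lo5Yu6Zqo6xXkotUZUVTOlksSnYWPGAeNmcvo/9JjXsmJwwYWyQ1pGZEoY8+f3+Af4B/ZIB4EldCb4tiyqGqxKTJl3a1wo6ahY+fqH+DcTthVk4lbm8qi6VBXsqgRjqUdpeitJaDvZ9ug3tfh0WFm1+Nb75zLs2RK8+uvdJ6gTFBQCJLY1dsmWlpu5iAf3+Af4B/f4B/RXpzJ4Ngb7drrn+nxkq90IWErmZmkUJHkzmEh3y5g87IaNmyU32UM1iIcYC/xZfV6N7tfn7nbWnsyNj01eL2q7XoOJDLq12QukaYXTaRa16Ijmp2w8GUf3+AgIB/gIB/f4B/MH1TQ48yYVw/ZjU72YpTwT5SrHJxW462lLfCspeOZ5hjX0t0SpJrHItQTuCy2+/wim3qi4nircHViHu2vUF6ch0wXjEih2xDST5yd1eLoo1/sL6Uf3+AgIB/gH9/gH9/gIB8SnNPTTQ0YD1DxbZhqV9Wts2AS6yWYJWotb/TpJHMWHrEfZXDiLjHIdpjQYcsTTkkZlobeE4KQxsEXCsSf1tRgH9+gIB/Vmt9SE16qax9sLV7f3+AgH9/gH9/g1JsolshRHQxP2F1U3ebtHBxxlk42/FYLaxAIs2RTYhSpVpXjG2DaYphZ6xKhphRMQ0TXjoed3A6f3JSgHx5gH9/gH9/gIB/gH+Abm+APytdvLtNqrVdf3+AgH9/f3B5cBpi3OLGYIazPVdqO0hQizVW4o178f3JU/iZIDxiZ1I8apE+VIpUfIags5R/bDBdd0d2gH9/gH9/gH9/gIB/gIB/f4B/gH9/f3+AZlJ/dCp/qdSSi8C6gH19ejczYCMcRMmWocyStEmrTFu7LW3pXJT/5tH6/+bMcMEyDhElf2tVm7hjO9R+MKavu2akniGSfHmAgH9/gIB/gIB/gIB/gIB/gIB/gIB/gIB/NSx4dHvKxenLa4Kmgip2wWqel8zQcMvDda7Im7fmhavqLErfO06GNop0/9LM/8jSDCBTSqx4nPC5ecjIIyJcWBk2qD0vcolWY4Jjf4B/gIB/gIB/gIB/gIB/gIB/gIB/PVZ8P9KXzblmc1xJLSKpxM/StNbbmd3oY7DTWmWkb1qKJSttpzPKVbCZxu2H/c7WiW7/2M74i9hzTFY9HwspVSdqzKyCkolthnxGWm8rVXkxbYFrf4B/gIB/gIB/gIB/b3SAUBpr4JQWa4I/LYq2reDPr9bMo1JmXCwsY1Etb2QsFyccHUdDx7udqOmb2vafSBqA43C6+c7adEmwIg9aQR9p1amGrlJXkXJgoHt8frmTKY5WUHtXf4B/f3+AgH+Aa2GAYx6G5ODCbXu3abONX5s0hFggayocdkg+e1I+jpNHPnp1E3tsOMlQ59KE/8cfHhUZZIkv5K5ktDioQwpRJCVxhsGYyZzYwK7Un8LQkqDIrVO+XLGPSIqKf3+Af4B/T0B7OmGw2uTIiHK0jndDe1g+e1c9fGdKcExHgKhulNTCRXS5QH2LNHM1t7I5/cGVN015WKdpr8BvXxRqkhCThbeKSpFUcXNKzcptfbN0dEt3kHOqlae2TkKLf3+Af4B/P1OEUbfOzbWnjHyvfG1jgV9kj2JyoXWbebG8neXMa5S1Yk6EYE97a4hiSqpl8O3MY1/DbGWjuIpqHgg/g1rAx7a/jGmobGSds+CnpGSbd0tnZ7dUfmBhaFaDf3+Af4B/doF+HnFEcrhWtGttcG2ph2+vj6nAn8zgqszemLG8bkuhbFStYUiikKugbLB0otpaizpMdF9QuFhTGixkOI+5w67In2/SuKnTu8uciT+Xuneep7VxSXZqW1h4f4B/f4B/f4B/eoB9NnUxjXosXnlgaamfls+6baOdh51kdZ2TX1GfYU+caE6yto+quol2w6ZBa1ZHZ4lck16GV2CjFnJrbpBfi1qGvYZ20JaCV0mJsnOY0baofkF/WWMkOH0xfIB9f4B/f3+Af0eCso9WWbhoUdCaY5SHkU5XoshVPnRIW0FRWWhQSHF2nW2g0ISh1oqMlI1zb5dtRoKKpoqqMzFyV1MzY1Yvjao3ycR0bkl/npNpyYBokRFozaVzNb5IIHFUfoB/gGB1bTJbyqxyt9WgQYFPQEBPj3Jk2MOHP29oQk9jZINsSHJsRXt2s3So5Z6nvZOSlpaHUXJxa2xEXS1dfE9tb5xzfcd+mKRkb0Jfn5dRhyo1oE2v5ejcqsG/LIWXR3p/eTGOdW+oyNG60atyfmJUPmFXT5NqzcaUelWmQlh6bHxsWnRoOnlaN3J02pij5cjKpH+9kHW7akOWPD2Tb5K/nLvJs4B/jTVIeEE/k25GiI1QUc5+osCN0LewXVm1LUKAQTd+hZ+EtcGMtpN4pYSAWKeiSKWjnrN/olCJXE5sc3RianNfWXZPIVM7N7sz29CjsXe7vTm5r0qpXHydUY59eC8wlDYWhkc6hktCmFsspcknSqYgVIQfrcgOSkwnPCU6PzUolKg7jb1aoJ17tJuHaK1pP3l9hJNniUx4hGaIe3OAenV7dn1yU3xoJ6Aqk64ub0w0bzRLm4Fvf1JlYic2URshwKhPh0xpnz9enM+c0efbgJi4l0pw4LBFPUgeIhsRJ0QXa+IlNJQtlqOTrqeXsbyWP1N3c3Jhdlp1gHJ4f3J9f3p/fYB+dYN5Z4xahHVGc21NUnVxiXFsgFOZbCLUro/q2+LwWkb82Nf02u3xt7rXu6HmoZL24tjzw7H/0cz/zOH/zuD3ZHHs"/>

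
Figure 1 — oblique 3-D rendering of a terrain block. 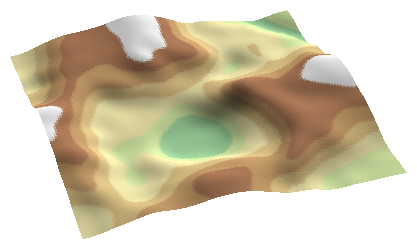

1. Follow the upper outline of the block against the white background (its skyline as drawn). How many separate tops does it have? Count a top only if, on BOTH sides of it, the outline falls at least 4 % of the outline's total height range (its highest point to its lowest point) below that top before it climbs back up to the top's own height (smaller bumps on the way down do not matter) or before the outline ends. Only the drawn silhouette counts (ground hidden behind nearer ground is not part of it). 2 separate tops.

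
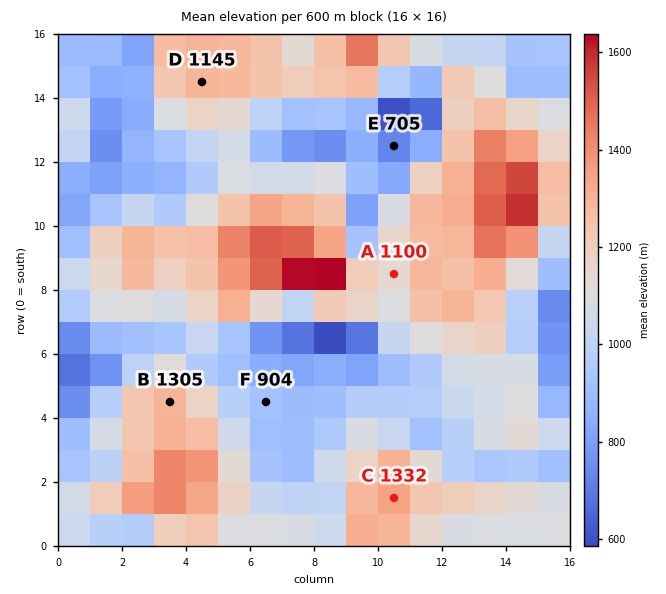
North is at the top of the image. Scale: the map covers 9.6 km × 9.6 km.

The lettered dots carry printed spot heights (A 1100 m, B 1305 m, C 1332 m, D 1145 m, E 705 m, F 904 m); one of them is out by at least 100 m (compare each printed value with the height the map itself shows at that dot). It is D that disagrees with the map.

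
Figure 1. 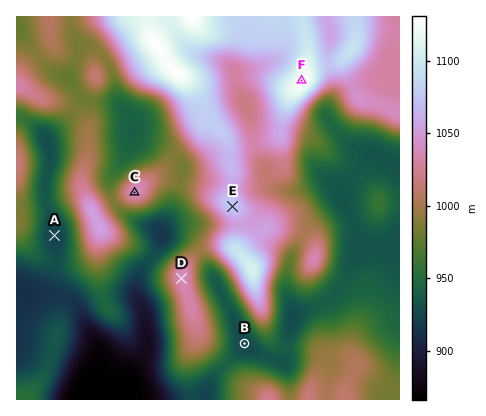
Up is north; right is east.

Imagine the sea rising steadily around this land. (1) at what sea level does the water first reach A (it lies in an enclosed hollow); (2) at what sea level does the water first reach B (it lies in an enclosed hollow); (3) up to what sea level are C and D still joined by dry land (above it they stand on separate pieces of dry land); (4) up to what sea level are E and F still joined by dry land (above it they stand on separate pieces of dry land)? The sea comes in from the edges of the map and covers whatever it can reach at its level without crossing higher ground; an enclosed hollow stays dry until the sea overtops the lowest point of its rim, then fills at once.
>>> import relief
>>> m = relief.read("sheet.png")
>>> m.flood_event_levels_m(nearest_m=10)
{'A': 930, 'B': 940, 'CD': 990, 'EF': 1060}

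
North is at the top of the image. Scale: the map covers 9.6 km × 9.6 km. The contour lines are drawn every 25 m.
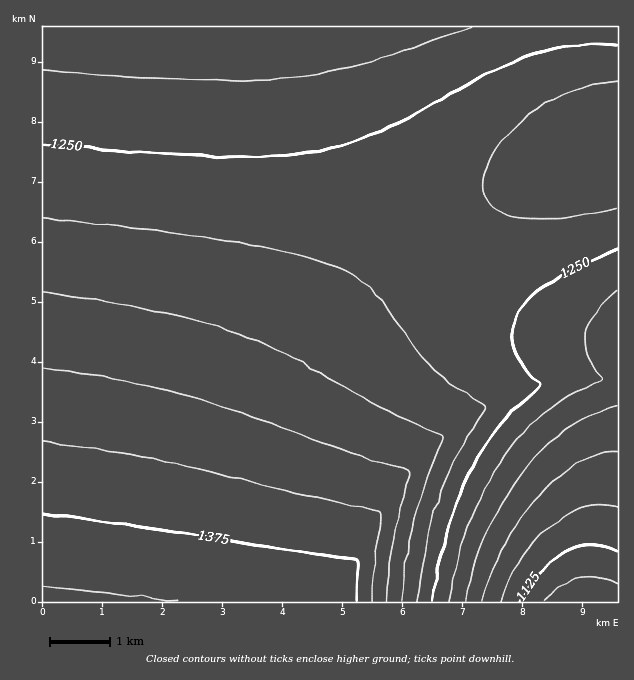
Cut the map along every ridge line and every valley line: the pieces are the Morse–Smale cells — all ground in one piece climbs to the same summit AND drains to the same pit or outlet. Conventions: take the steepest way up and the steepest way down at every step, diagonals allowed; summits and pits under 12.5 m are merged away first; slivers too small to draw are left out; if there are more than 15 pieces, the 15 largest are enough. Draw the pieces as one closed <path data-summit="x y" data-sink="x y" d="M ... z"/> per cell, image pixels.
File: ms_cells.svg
<path data-summit="43 601" data-sink="236 27" d="M335 26l-293 1 1 575 203-1 4-45 11-57 12-45 21-55 32-57 26-36 42-43 28-23-26-38-27-55-21-63-10-56z"/><path data-summit="43 601" data-sink="592 601" d="M422 240l-28 23-42 43-26 36-32 57-21 55-12 45-11 57-4 45 371 1 1-262-4-2-16 0-38-6-31-9-24-11-41-26-23-22z"/><path data-summit="617 144" data-sink="236 27" d="M617 26l-281 1 12 57 21 63 27 55 26 38 53-36 58-30 45-18 40-12z"/><path data-summit="617 144" data-sink="592 601" d="M617 144l-73 26-59 28-58 38-4 4 1 4 17 20 23 22 27 19 17 9 21 9 31 9 57 8z"/>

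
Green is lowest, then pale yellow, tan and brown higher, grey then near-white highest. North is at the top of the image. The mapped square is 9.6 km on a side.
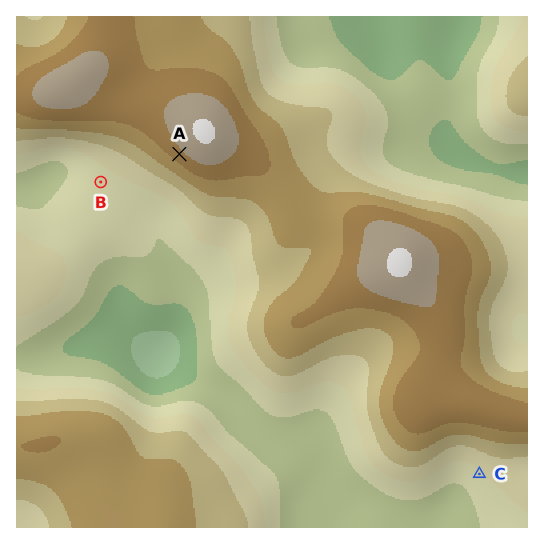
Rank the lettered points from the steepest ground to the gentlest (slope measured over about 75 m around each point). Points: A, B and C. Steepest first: A C B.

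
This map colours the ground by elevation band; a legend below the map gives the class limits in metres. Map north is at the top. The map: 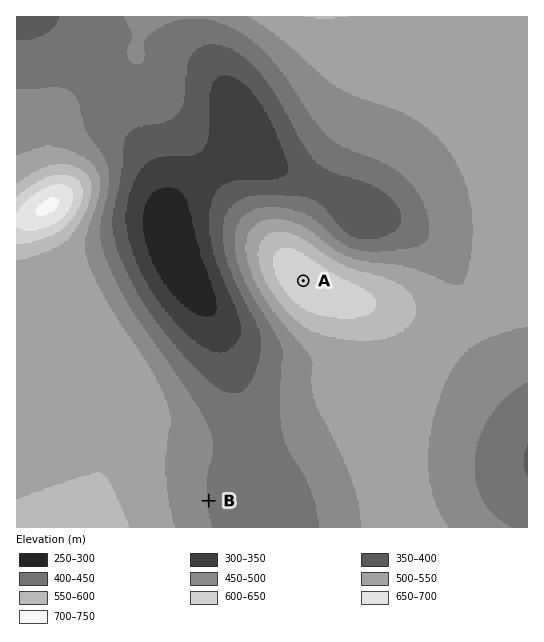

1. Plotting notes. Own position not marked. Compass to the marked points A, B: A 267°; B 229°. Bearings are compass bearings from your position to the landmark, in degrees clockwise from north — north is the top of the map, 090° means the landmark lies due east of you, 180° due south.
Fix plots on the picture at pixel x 472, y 272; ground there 500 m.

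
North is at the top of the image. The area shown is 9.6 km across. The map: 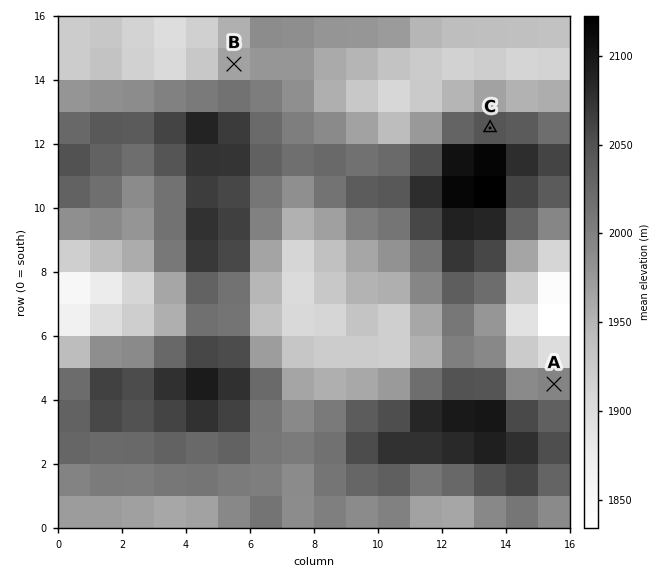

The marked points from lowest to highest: B A C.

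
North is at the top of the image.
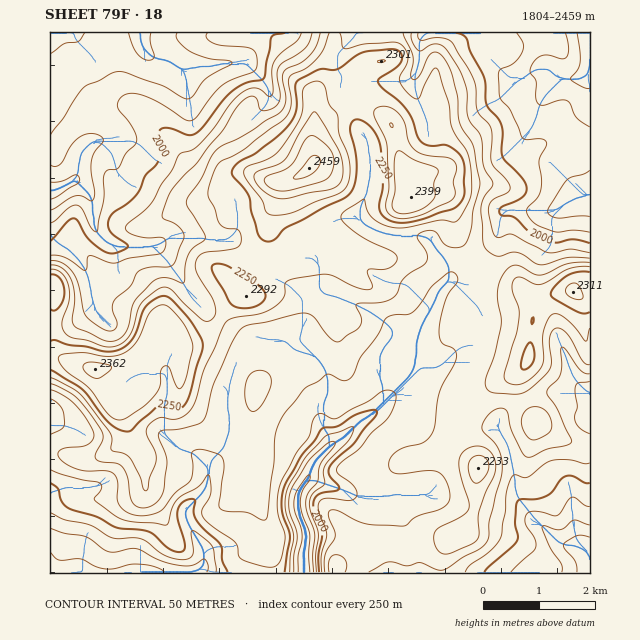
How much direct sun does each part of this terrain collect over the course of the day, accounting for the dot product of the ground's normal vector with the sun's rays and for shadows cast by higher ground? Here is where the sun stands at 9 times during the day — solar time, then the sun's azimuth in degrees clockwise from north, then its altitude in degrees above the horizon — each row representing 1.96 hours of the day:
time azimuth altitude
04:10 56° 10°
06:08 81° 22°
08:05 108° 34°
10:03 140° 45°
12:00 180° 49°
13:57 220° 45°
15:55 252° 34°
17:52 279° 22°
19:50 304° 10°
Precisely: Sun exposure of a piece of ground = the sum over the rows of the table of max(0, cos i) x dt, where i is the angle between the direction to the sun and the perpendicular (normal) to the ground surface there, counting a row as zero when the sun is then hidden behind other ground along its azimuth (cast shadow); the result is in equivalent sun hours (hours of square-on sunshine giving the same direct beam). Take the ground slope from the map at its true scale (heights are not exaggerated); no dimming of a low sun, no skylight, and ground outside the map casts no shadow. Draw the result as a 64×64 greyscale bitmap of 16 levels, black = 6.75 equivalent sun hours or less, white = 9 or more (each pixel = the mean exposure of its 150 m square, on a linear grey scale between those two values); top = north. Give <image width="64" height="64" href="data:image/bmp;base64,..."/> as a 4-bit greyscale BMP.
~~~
<image width="64" height="64" href="data:image/bmp;base64,Qk12CAAAAAAAAHYAAAAoAAAAQAAAAEAAAAABAAQAAAAAAAAIAAATCwAAEwsAABAAAAAAAAAAAAAAABEREQAiIiIAMzMzAERERABVVVUAZmZmAHd3dwCIiIgAmZmZAKqqqgC7u7sAzMzMAN3d3QDu7u4A////AN3d3d3Mzd3dynrN3d3cQAWszN3d3d3d3d3dzMzM3cu8zMzd3czd7u7rq8zd3dxQBYmrzd3d3c3d7u7d3Mzbqau7vM3dzN7u7cervMzMzHADaKvM3d3Mzd3u7u3d3bmZrMzM3d3N3u3beM3d3MzLgQJYvMzMzMzMzd7t3dzLmrzM3d3d3d3e7clb3t3d3cpQBqvMzLu8zMurzMvMupic3d3d3d7u3d3ct4rt3d3dtgA5zMy7zMzMupibq7u6ibzd3d3d7u7u7d25mt3d3d2mAFzMu7zMzMy6mZq8zMvMzN3d3d3d3d7e7cuGrN3d3KgQW7qau8zMzMu7q8zMvN3N3d3c3dzMzN3d3cZ6zd3cumAGZnmrzMzMzMu83Mu83N3N3czMuqq8zcze7Zq83dy7sgAli8zMzMzMu8zdzMzM3c3d3d3My7vMu83dy7zNzMzaAGzd3d3d3dy7zd3cy83d3d3d7t3d3M3LvMzLvMzMzd1Sjd3czN3d3czM3cvM3d3d3d3d3d7d3cy8zNy8zMzM3cEGrMzMzd3d3LvLqs3d3d3d3czM3d3curzM3czMzMzd2QBJvMzMzMzMqZh5zN3d3d2piIi93duJvN3d3MzMzM3tkASLzMzMzMyodnq83e3d3XdneJvduIq83d3czMzM3d3bVGq8zMzMzLqYm83d3dy6iIm7zd26vMzN3czMzMzMzN3XR6vMzMzMzLu8zd3dupmqq73u3d3c3cu7vMzczMzM3e12ebzMzMzdzMzMzcuZq7uq3u7d7uze7Lu7zd3dzM3d7tqJq8zMzN3d3cq7uZvNvL3t3d3e7N7dy7rN3d3d3d3e7surzMzM3d3d26mZrMvd3u3czd3s3dzLuszc3d3d3d3d3cvMzMzN3d3dypm7qe7d7dzMzd3dzMy6zMzN3d3d3d3d3MzMy8zd3d3cu7u83d7t3MzMzM3LzLq8zMzM3d3dzN3dzMzLvMzN3e7dy83u7d3d3MzMzMzMyru7vMzM3d3M3d3czMy7zLvN7u3Jzt3Mu6vN3M3MzNzLzLu8zMzd3czd3dzMzMvMuqzdzJney5hkI2rN3czM3czMy7zMzN3d3dzMzMzMzMzLq8yqit2oVCAABKzMzMvMzMzMzMzN3d3d3MzMzMzMzMuqu5mL3ZdUQ0AAbMzMubzMzMzMzN3d3d3czMzMzN3cy6q7qqzcuYdmh0RazNyYrM3N3dzN3d3d3czMzMzM3dzMqszMzdzLqHibl2nMymi8zd3d3c3d3d3MzN3czMzMzMyqvMzd3d3Kmay5d7ymWrzN3e7d3d3czLzN3d3MzMzMzLu8y93d3cqZvMpUeWSLy83d7t3d3czMzd3d3czMzMzMzMzM7u3cqYrMumNGV6zM3d3MzN3czM3d3d3dzMzMzMzMy83d3MqIjMy6l2Z5vM3cuqq8zd3d3d3czM3czMzMy7y5mqzLlVe8zMu6h4rM3cyqq8zd3d3d3Mzd3d3czMzLqodlWKsQKMy7u7qXmszMy6u83d3d3dzM3d3d3d3d3MqYZ2QiRQBby5mamZmqq7uqvM3czMzMzM3d3d3c3d3MupiIhjAANqzJZnd3iqqYiJq8zdzMzMzMzMzMzMzd3bqZmZqXVCGrzJZ5q7y7upiImrzd3d3dzMzMy7u7vMzMuXeZmZhnd7zLd73u3d3LurzMzM3d3d3czKmau7u6m8y6l3iHd3Z3mrmKzd3d3d3Mzd3Mzd3dzMzKeKvN3dyrzLuXd2VXh3iIqZqrqqvN3dzMy7zN3d3cuql5zt3d3czMupdnd2iZmoeJmpqqmrzd3cy6vM3d3u3cupm93t3e7dy6qYmqqrqrdmiZq7qqqszM3Lq7vN3d3u7dmHq83e7u7cvd3d3MzLuXZ5qru7qqq7vNurze7d3e7u6oWIvMzN3MzO7d3czdzNuYrLy7u6maqqzL3d7t7u3e7bhpq8y7y6q93Lu8zN3d3dvMzLzLqZmqmszdy6vN7t3MqHq7zMzMuqmYmrvM3d3d3cu7vMu6qqqZu7l1VXrN3Lqomqu7vMy6h3eau8zd3d3du7u7u7u6qYiYZmZmeLzLqaiqq5h4mYiZmJvMzd3dzM3Lu7u8zLupeJhniZiIq6h4mbqqhmZ3eJu6q8zd3dzM3cu7u7zMu6h3moiJmHiqhnmJy7qIiamIm7u8zMzczMzd3dzMzMy6mHeKqHiIZ5qXipvc25mruoiau7y7vMzMzM3d3d3My6mYh4q6h3ZWmqq7vd3bmszJiIqqu7u7u7vMzN3d3cy7qamIecyVRVaLq7zd3KiKzMqZiJq7u7u7u8zMzM3dzLqqqph3rJQ1aKurzdy6h4vMyqqXebzLu8zMzMzMzMzLqqq6qXZ6lTaavKu8zKmIm8y6u6qavMy7zMvMu7u7u6qqqrqqhkZzeru7q8zLupmbvKqru7u8zMurq8zLu7uqmaq7u6qXVDOsuYmrzMy7uYirqqmrvMvMy6qqzMy7u7qqq7u7qph1NrqGV5vMzd3LpXu6mZq8zMzMzMvMzLu7uqq7zMy7qZiJllRXmrzd3e3Ia6h4ms3dzM3dzMzLu7u7u8zN3d3dzLl2ZmeqmbzM3Lh5hnir3d3c3d3LzMvMzMu8zd3d3d3dypiHZqyoZlZ3ZXdmirzd3N3d3Lu8zMzMy8zN3d3d3d3cuph3nMqGVEREVFirzdzMzN3LqszMzMzLzMzMzMzMzMy6mpmbu6qqmZlzNoq7zLu7zLqr"/>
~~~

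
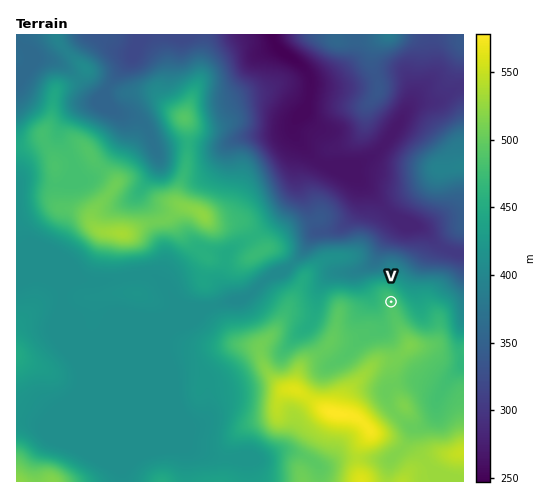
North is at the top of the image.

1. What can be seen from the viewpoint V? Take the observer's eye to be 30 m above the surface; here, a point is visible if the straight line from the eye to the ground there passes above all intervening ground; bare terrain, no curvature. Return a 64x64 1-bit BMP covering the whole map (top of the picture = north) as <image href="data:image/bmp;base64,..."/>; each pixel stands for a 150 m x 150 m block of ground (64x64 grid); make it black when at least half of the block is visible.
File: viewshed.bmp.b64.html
<image width="64" height="64" href="data:image/bmp;base64,Qk0+AgAAAAAAAD4AAAAoAAAAQAAAAEAAAAABAAEAAAAAAAACAAATCwAAEwsAAAIAAAAAAAAA////AAAAAACAAAAAAAADAAAAAAAAAAGAAAAAAAAAAeAAAAAAAAAB4AAAAAAAAAH/AAAAAAAAAf8AAAAAAAACcwAAAAAAAB4BAAAAAAAAPgAAAAAAAAD8AAAAAAAAD/AAAAAAAAAf4wAAAAAAAH/AAAAAAAAB/4AAAAAAAAf/wACAAAAADf/AAPAAAAAc//AA+AAAABz//AD8AAAAHP/+AP8AAAAcD/+Q/+AAABwH//j/+AAADgf/+P/+AAAGB//4//+AAAYD//j//+AAAwP/+P//+AABA//4///8AAGD//z///A4AOP//P//4D+A/4f4//+AP8B/h/j/n8A88D/H+Pwf4Bh8H/7/4A/wMD8P+P8AD/DgHwD4/wAJ+fwPgHj/AAH///+APf8AAP8f/4A//wAABx//+D//AAAAH/////8ACAAf/////wAAAAH/////AAAAAP+///8AAACA/////wAAAMD/////AAAA8H////8AAADwf////wAAAPB///+HAAAA8H///gcAAADwf//+AwAAAP////4AAAAB/////wAAAAH/////gAAAAP/////AAAAAf////8AAAAB///9/4AQAAH///z/wAAAAP/////gAAAA/P////AAAAB8f///+AAAAD5n///8AAAAP/////wAAAA//////AAAAH/////8AAAAf/////w=="/>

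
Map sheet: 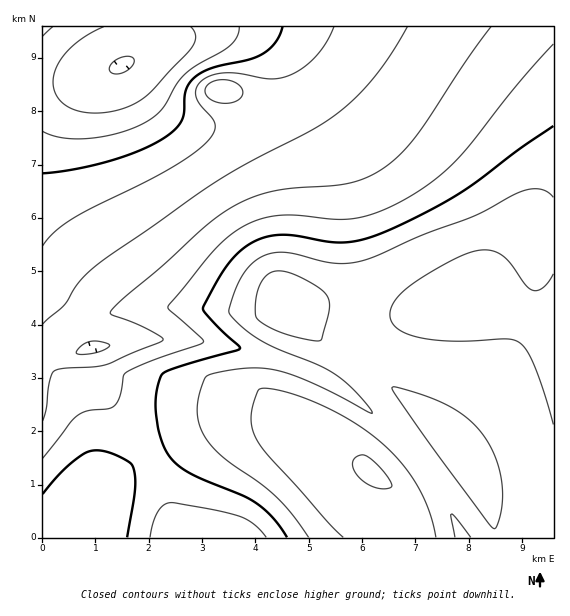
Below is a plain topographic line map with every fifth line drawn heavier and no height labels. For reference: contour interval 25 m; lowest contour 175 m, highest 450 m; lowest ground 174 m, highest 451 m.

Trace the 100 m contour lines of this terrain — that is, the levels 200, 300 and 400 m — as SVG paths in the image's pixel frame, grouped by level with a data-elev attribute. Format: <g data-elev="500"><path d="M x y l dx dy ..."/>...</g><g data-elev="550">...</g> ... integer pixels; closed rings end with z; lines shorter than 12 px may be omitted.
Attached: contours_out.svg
<g data-elev="200"><path d="M191 27l5 9-4 11-39 42-10 10-15 8-19 5-18 1-16-3-11-6-8-9-3-12 2-12 6-12 11-12 15-12 17-8"/></g><g data-elev="300"><path d="M77 354l-1-2 3-4 10-6 11 0 10 3-5 4-8 3-12 2z"/><path d="M219 103l10 0 9-3 5-5-1-7-6-5-8-3-9 0-9 3-4 5-1 5 6 6z"/><path d="M407 27l-15 25-15 21-17 20-17 16-30 20-61 32-33 19-112 78-23 18-8 11-12 18-21 19"/></g><g data-elev="400"><path d="M455 537l-4-21 1-2 19 23"/><path d="M553 424l-18-58-8-16-8-8-12-3-51 2-36-3-13-4-10-6-5-5-2-8 1-7 4-8 16-15 37-23 27-11 14-1 12 5 10 9 16 22 6 4 6 0 5-3 9-13"/><path d="M553 197l-5-5-8-3-8 0-9 2-50 25-49 18-47 21-17 6-13 2-14 0-41-10-16-1-9 3-8 3-14 14-8 15-8 21 0 4 3 5 15 14 17 11 53 23 19 10 19 16 17 21 0 1-4-1-31-17-29-14-33-11-18-2-20 1-25 5-5 2-2 3-6 17-2 15 3 14 6 14 17 18 37 26 17 14 15 18 17 22"/></g>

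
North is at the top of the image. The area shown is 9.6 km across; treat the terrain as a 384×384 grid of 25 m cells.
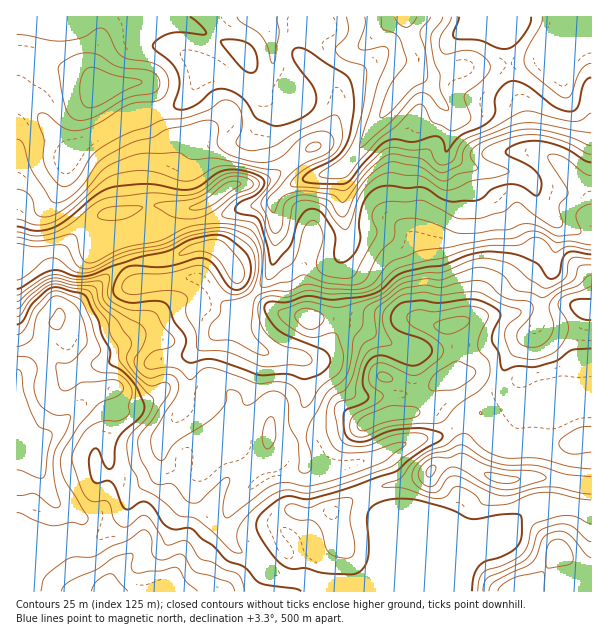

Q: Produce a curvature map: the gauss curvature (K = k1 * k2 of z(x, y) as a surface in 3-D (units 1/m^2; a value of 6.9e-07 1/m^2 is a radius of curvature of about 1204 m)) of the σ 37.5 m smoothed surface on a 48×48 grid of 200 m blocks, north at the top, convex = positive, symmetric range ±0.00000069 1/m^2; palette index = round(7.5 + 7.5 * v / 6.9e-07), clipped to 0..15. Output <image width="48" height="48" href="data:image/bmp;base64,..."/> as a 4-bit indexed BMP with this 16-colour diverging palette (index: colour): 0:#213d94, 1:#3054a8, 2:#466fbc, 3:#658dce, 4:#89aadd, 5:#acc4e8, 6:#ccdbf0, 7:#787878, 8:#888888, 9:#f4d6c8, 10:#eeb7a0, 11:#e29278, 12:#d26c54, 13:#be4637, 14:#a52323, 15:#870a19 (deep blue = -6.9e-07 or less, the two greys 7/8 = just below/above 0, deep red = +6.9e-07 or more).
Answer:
<image width="48" height="48" href="data:image/bmp;base64,Qk32BAAAAAAAAHYAAAAoAAAAMAAAADAAAAABAAQAAAAAAIAEAAATCwAAEwsAABAAAAAAAAAAlD0hAKhUMAC8b0YAzo1lAN2qiQDoxKwA8NvMAHh4eACIiIgAyNb0AKC37gB4kuIAVGzSADdGvgAjI6UAGQqHAId3h3mHd4h3eYd3eHd3d4iIiId6uoeIh3d3d3h4h4h3d4eHZ4d3d3iIiIdHeWV4d3eHd4d3ZoiId3eXl3iIh3iIiIdWmGRndoiId4d3iJd3iHd4h3eIh3iIiId3ipe8h3eId4d4mGeHd3h3iHiIh3iIiHd4iZe7eId3h4d4iIeHeHeHh4h3eIiIiHd4iFV3d4d4dnh4d4d2eHeXiViHeIiIiIiIh1eGaHd3h3iIh3iHiHeIyUiHZ4iIZGd2ZpmYZnhmeJd4WHeHd4h2aJiHZ4dFtZl3eIh2iodneId4eHd3iHd2WJeIiJUJ+Kd8qpdUeHl4iIh3iId4eHd3eId3iIha9BdHiHd4iHp5iId3iIiIh4d4h4dmdod3pHqJmHeHeHh3iIdoiHd3iIiHhndjhomsWFSHd4h3mHeIeIdniHd3d3eId3d4+3iJY1Z4h4h3eJd3Z3eKpoiHeHeIiHZ1umeXeHiHiIeHd4iIiHd3lYeHh3eIh4e3iHh3d3d4eHiHd3iIh2inMqZnh4Z5h3aGZkV3d3h3h3iHeHiId2j8VudYl4dohmeHW8hVeIiHaIeIeJh4dnc3+mZpmHiId4iajfh3iIiYaIaGiId3d4ZHqWWHd3iYaJeIZneKlmd3dol3mHV3iIhXZ5h3h3iHeHZ3VlV6pWd3eYiXZ1V4iHmHd4h3p3Z3d5ZneFZ4eXd3eZiHZ0ioiHZmd3h2h3Zoeehnh4p5aYmId3eIZ0yKmWd2eIeIiIbaO8dGVWuZd4mpV7NYuDjPemvKh2d4YiBamIdnVmmYh3dnmIQtt8e/ZQXbh3d3Z/EWlliJu6eIh3d3iHeHdpcArnEoh2eKmf9rdkmZmHV4d3eIiHfaZ3dkbfdlepiLdpt3dmiHeHZ3eHiYh3Z215V5eYdWh0WiqIqDd3h5h4d3eHeIdlsymZd2V4d3ereo+nd2eJh1d3d3d3eHiI93V1qXVXd3eHc1RmiPiLlieHeIh3iHiFWqeFiZd4mYeHiGNZZUhpqZiYiIiHiHh2eHeoh4iIiHd2Zll8BPjahUmYh4h3iHeId3d4h4mHd4d3m5e3+0BIdgioh4h3d4iXd3d3eImXd3d3iZbv8AaMitiYh4hoh4doh4d3eIiHh3d3iHQVdkNHeKaIl4e3NneId4hXeIh3d4h3d3V5mIdo2zSHl2TZm6iIiJiIh3d3d4h3h3aYh3eLyoZnWIhyiJiJmIeIiHd3d3h4d5h3d4d4dnd3VnZ4eId3d3d4eHiIeIh2iIWJd4iIdneJh4d6eIdmd4hnd3iIiKhkmYepd3eIh4h4iLiId3d3d4hod3eIl2eXeHd3iHh4d4d4h5R4d4iIiJiod3eJl2rId3d2dnh4eId3h3Z4iIh4iIeXh3d4d3iHd4iIl3d3d4d3d4dniIdniId3h3eHeId3eIh4mIiId4h3d3iHiHZoiHd4h4d3eId4iHd4h2iHd3iIl4eXiHd3iId3eIiHd3h3d3d4h4d3eIh3hWaHh3iYd3h3d4iHd3d3iId3iHiIiIiHiZiXiHeZd3eA=="/>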